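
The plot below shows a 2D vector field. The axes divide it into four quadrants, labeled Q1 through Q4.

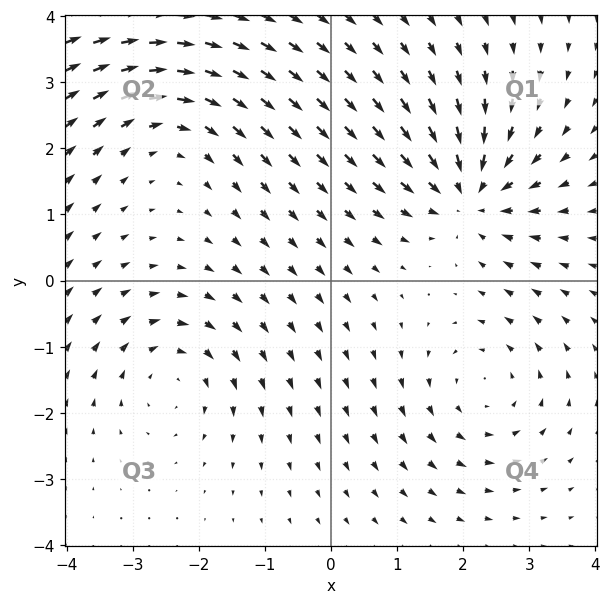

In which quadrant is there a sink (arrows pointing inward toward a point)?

The sink sits at approximately (2.1, 1.3), which lies in quadrant Q1. The divergence there is about -4, negative as expected for a sink.

Q1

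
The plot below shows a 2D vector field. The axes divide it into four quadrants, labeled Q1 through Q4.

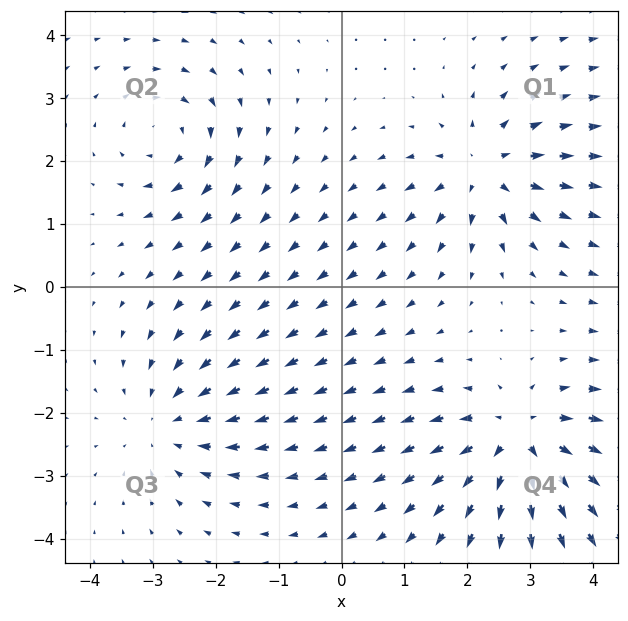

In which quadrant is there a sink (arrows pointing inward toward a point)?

Q3

The sink sits at approximately (-2.8, -2.2), which lies in quadrant Q3. The divergence there is about -4, negative as expected for a sink.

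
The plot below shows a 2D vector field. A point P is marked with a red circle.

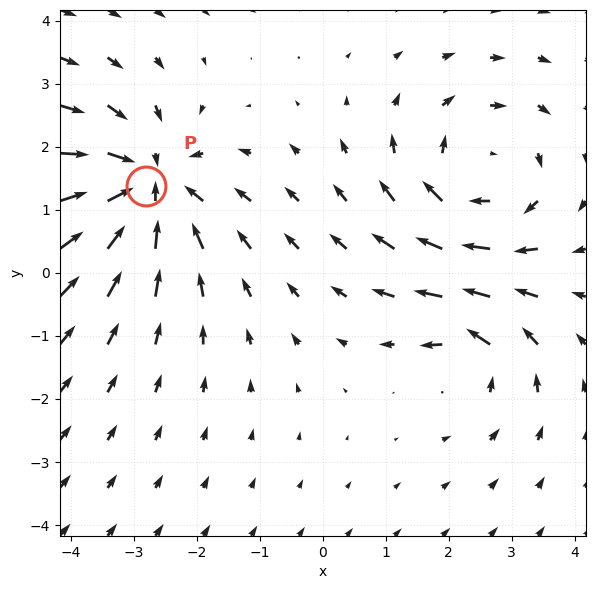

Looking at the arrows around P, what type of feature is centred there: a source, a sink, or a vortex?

At P (-2.8, 1.4) the arrows converge inward. Divergence about -5, curl ≈0 — negative divergence with near-zero curl is a sink.

sink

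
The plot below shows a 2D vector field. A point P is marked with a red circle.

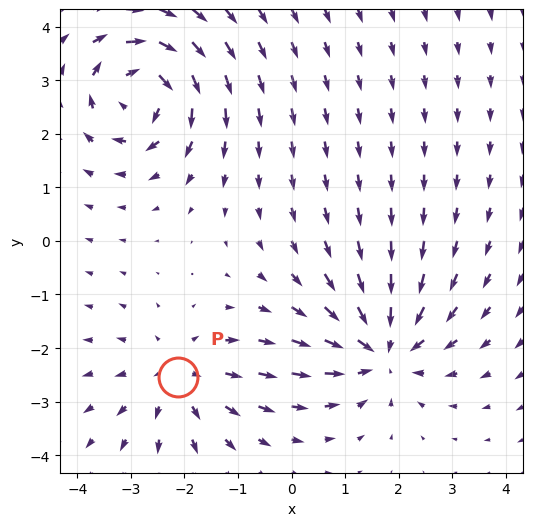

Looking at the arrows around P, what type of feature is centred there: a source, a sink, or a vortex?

At P (-2.1, -2.5) the arrows spread outward. Divergence about +3, curl ≈0 — positive divergence with near-zero curl is a source.

source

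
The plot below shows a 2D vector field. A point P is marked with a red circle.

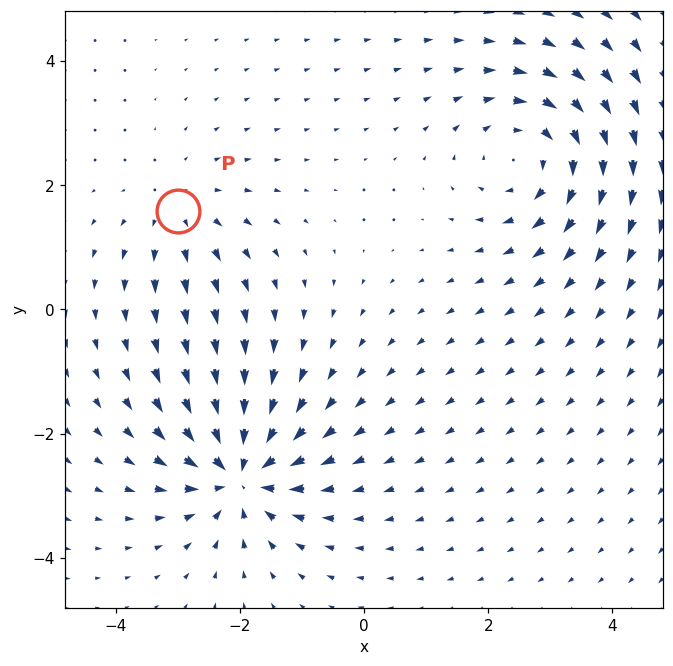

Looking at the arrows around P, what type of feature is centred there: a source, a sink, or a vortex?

At P (-3.0, 1.6) the arrows spread outward. Divergence about +2, curl ≈0 — positive divergence with near-zero curl is a source.

source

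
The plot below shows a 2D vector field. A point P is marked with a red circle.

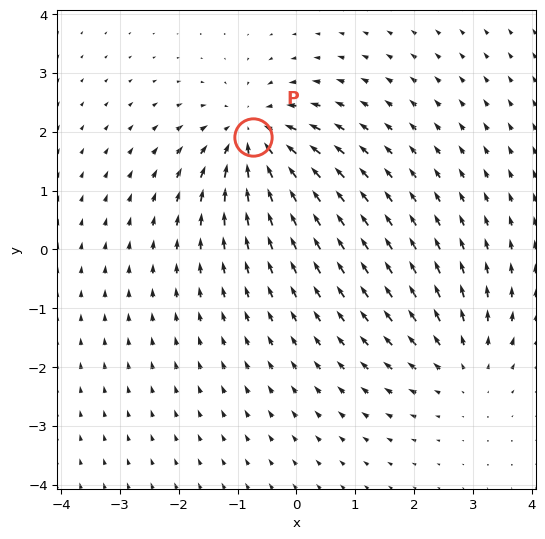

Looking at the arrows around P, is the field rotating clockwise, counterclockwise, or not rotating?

Near P at (-0.7, 1.9) the arrows show no circulation. The curl there is ≈0.

not rotating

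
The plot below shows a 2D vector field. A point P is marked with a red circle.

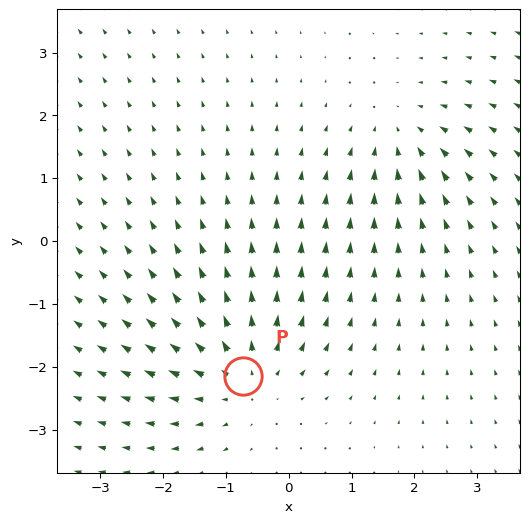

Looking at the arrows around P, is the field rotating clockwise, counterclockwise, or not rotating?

not rotating

Near P at (-0.7, -2.1) the arrows show no circulation. The curl there is ≈0.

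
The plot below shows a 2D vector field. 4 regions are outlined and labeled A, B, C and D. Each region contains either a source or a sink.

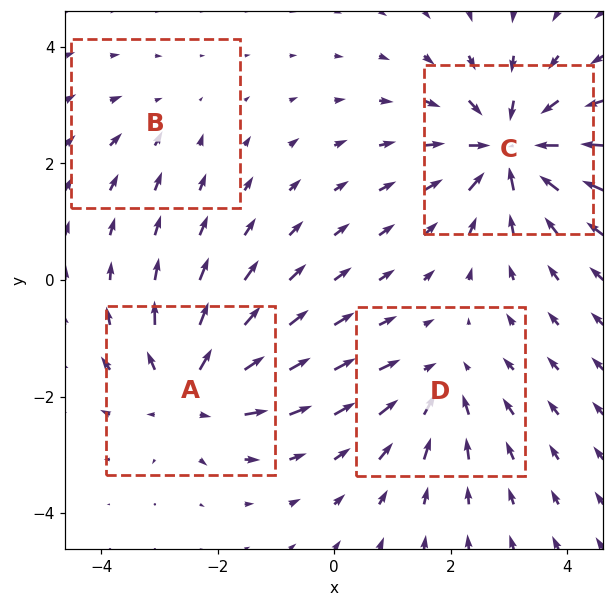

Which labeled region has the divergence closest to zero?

B

Divergence at each region's feature centre — A: about +5, B: about -2, C: about -7, D: about -4. Region B is closest to zero.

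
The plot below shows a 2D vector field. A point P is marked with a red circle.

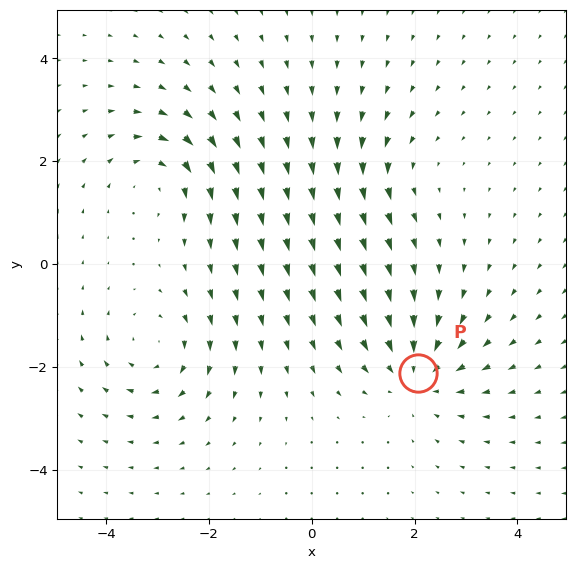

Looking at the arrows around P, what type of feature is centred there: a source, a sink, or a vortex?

sink

At P (2.1, -2.1) the arrows converge inward. Divergence about -5, curl ≈0 — negative divergence with near-zero curl is a sink.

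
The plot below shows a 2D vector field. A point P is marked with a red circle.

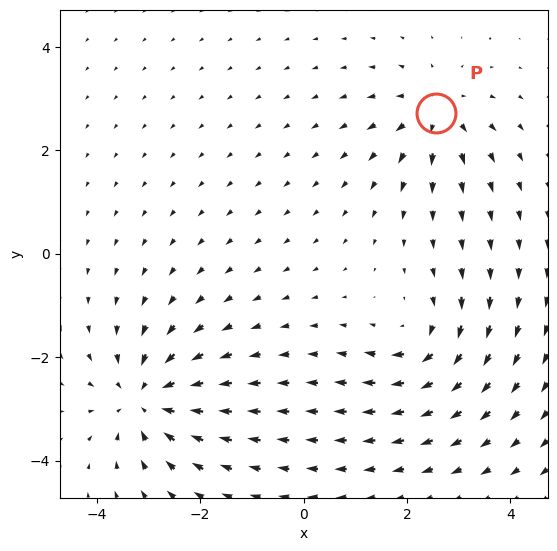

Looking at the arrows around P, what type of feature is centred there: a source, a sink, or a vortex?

source

At P (2.6, 2.7) the arrows spread outward. Divergence about +4, curl ≈0 — positive divergence with near-zero curl is a source.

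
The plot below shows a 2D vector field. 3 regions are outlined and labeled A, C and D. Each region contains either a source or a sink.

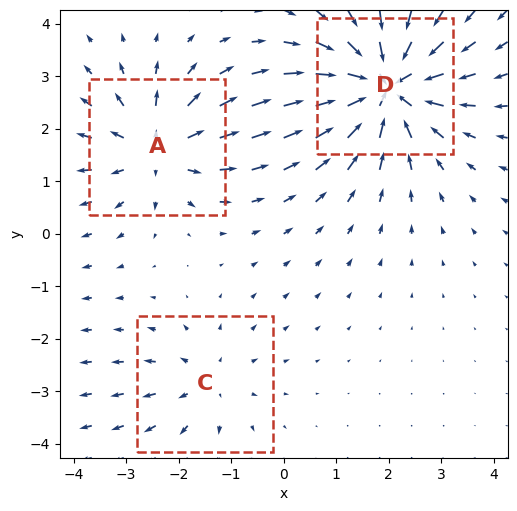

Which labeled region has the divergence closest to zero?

C

Divergence at each region's feature centre — A: about +4, C: about +2, D: about -6. Region C is closest to zero.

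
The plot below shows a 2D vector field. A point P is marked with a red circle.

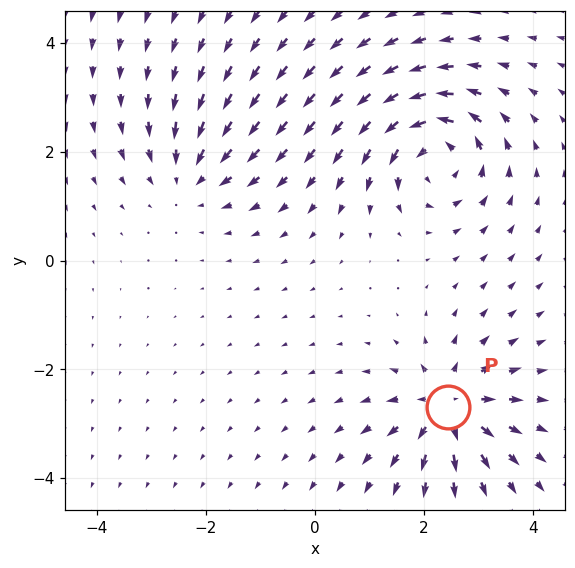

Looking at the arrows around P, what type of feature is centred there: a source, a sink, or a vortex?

source

At P (2.4, -2.7) the arrows spread outward. Divergence about +6, curl ≈0 — positive divergence with near-zero curl is a source.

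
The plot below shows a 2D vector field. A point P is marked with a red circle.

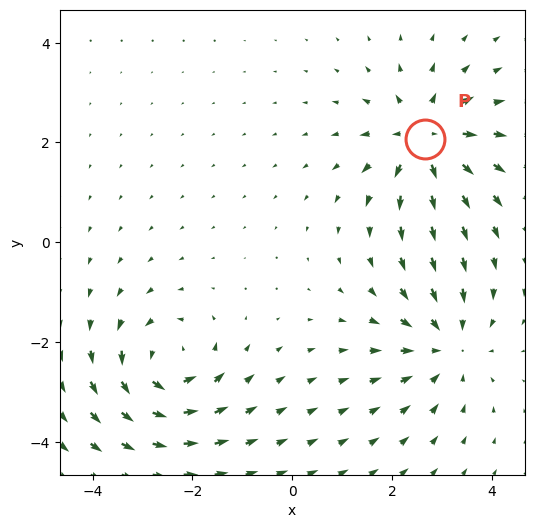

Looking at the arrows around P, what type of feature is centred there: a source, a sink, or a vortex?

source

At P (2.7, 2.1) the arrows spread outward. Divergence about +5, curl ≈0 — positive divergence with near-zero curl is a source.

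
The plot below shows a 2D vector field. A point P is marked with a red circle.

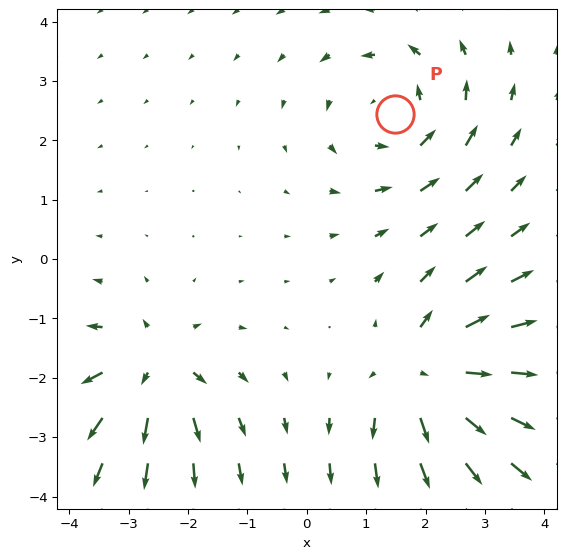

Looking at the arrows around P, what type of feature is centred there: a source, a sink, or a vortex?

At P (1.5, 2.4) the arrows circulate counterclockwise. Divergence ≈0, curl about +4 — near-zero divergence with nonzero curl is a vortex.

vortex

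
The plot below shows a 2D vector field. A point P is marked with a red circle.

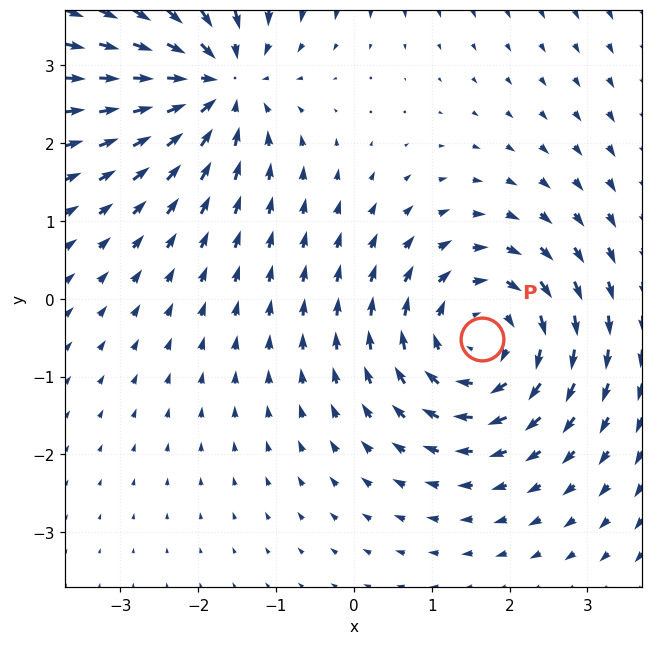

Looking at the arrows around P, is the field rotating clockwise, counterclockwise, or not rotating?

Near P at (1.6, -0.5) the arrows circulate clockwise. The curl (z-component) there is about -4; negative curl means clockwise rotation.

clockwise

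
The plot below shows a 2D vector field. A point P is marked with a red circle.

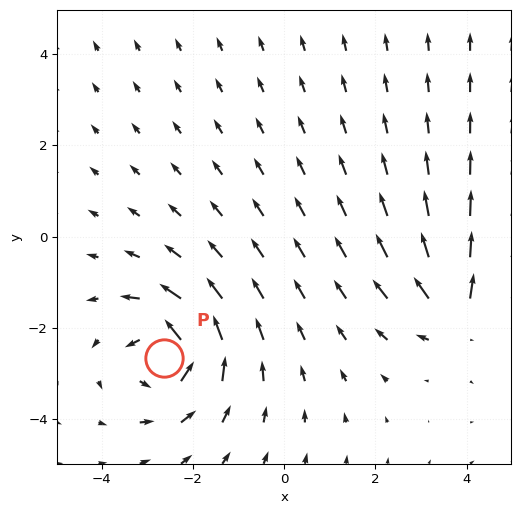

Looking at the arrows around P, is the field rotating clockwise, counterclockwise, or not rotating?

counterclockwise

Near P at (-2.6, -2.7) the arrows circulate counterclockwise. The curl (z-component) there is about +6; positive curl means counterclockwise rotation.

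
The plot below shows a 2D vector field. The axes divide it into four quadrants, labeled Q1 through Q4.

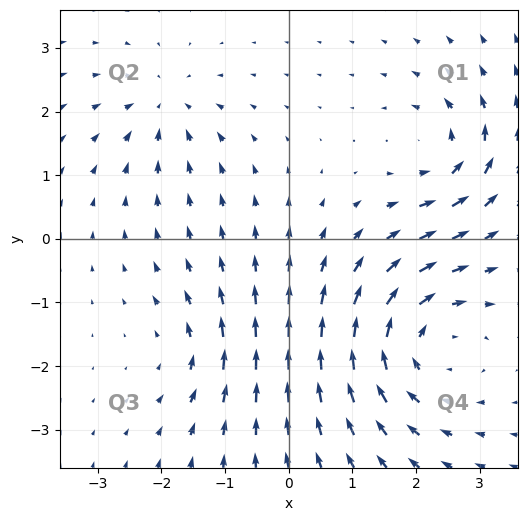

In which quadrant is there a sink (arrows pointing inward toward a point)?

The sink sits at approximately (-1.9, 2.1), which lies in quadrant Q2. The divergence there is about -4, negative as expected for a sink.

Q2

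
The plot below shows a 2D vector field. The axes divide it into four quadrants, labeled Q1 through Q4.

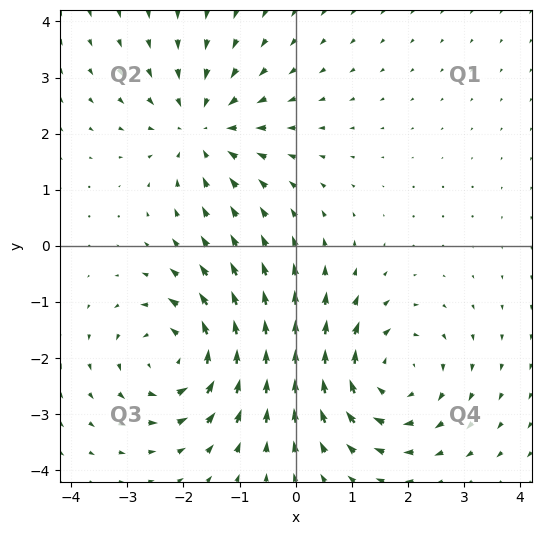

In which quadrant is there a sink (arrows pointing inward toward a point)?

Q2

The sink sits at approximately (-1.7, 2.1), which lies in quadrant Q2. The divergence there is about -4, negative as expected for a sink.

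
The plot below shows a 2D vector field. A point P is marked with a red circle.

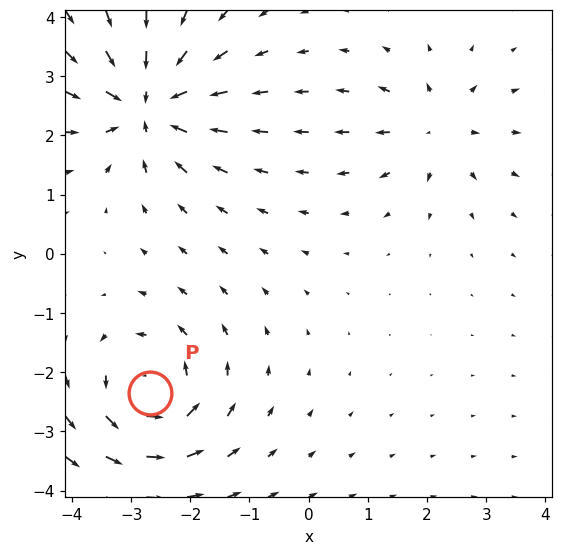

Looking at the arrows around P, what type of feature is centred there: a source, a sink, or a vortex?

At P (-2.7, -2.4) the arrows circulate counterclockwise. Divergence ≈0, curl about +5 — near-zero divergence with nonzero curl is a vortex.

vortex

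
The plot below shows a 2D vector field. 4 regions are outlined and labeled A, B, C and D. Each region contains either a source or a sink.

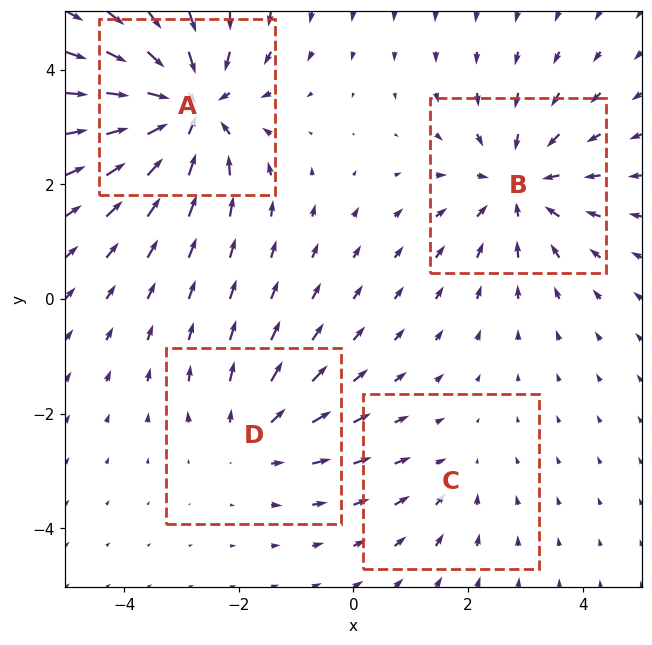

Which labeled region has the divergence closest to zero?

Divergence at each region's feature centre — A: about -6, B: about -4, C: about -2, D: about +3. Region C is closest to zero.

C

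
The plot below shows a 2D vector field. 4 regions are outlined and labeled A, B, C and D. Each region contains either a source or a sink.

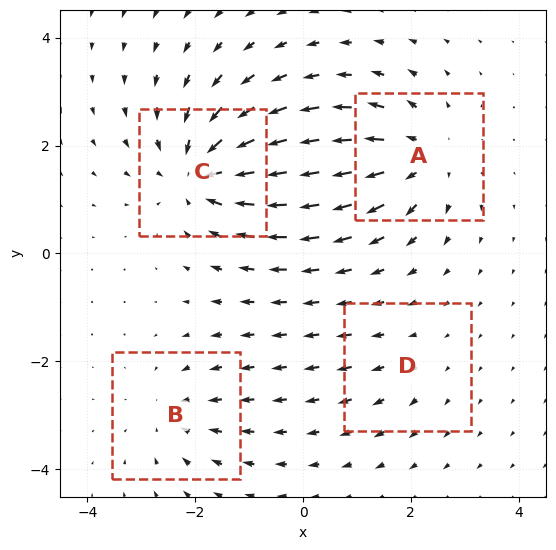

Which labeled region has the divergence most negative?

Divergence at each region's feature centre — A: about +5, B: about -3, C: about -6, D: about +2. Region C is most negative.

C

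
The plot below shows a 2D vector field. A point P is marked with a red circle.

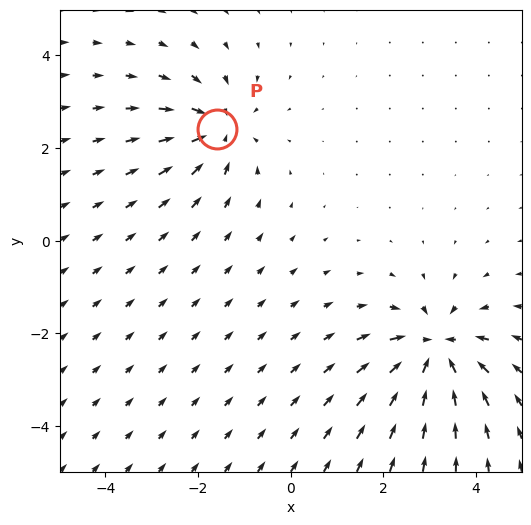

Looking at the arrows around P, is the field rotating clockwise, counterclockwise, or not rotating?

not rotating

Near P at (-1.6, 2.4) the arrows show no circulation. The curl there is ≈0.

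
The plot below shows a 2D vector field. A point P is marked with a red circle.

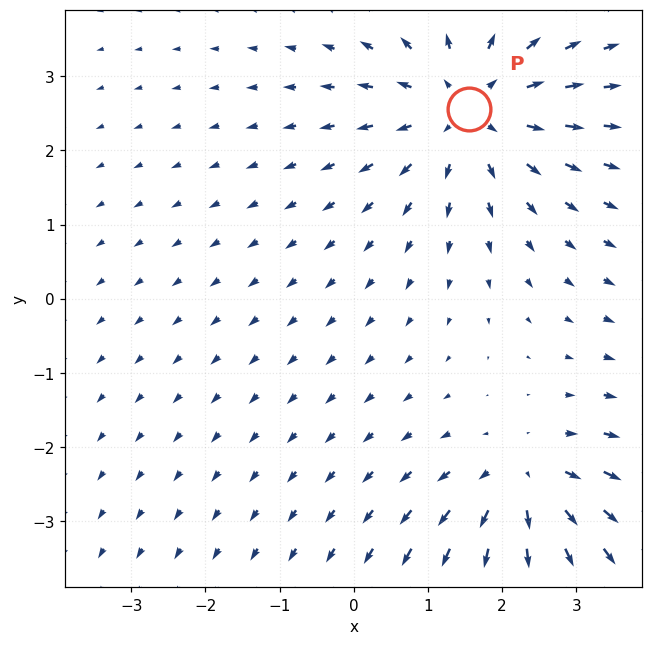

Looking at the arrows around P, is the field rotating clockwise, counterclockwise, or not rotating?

not rotating

Near P at (1.5, 2.6) the arrows show no circulation. The curl there is ≈0.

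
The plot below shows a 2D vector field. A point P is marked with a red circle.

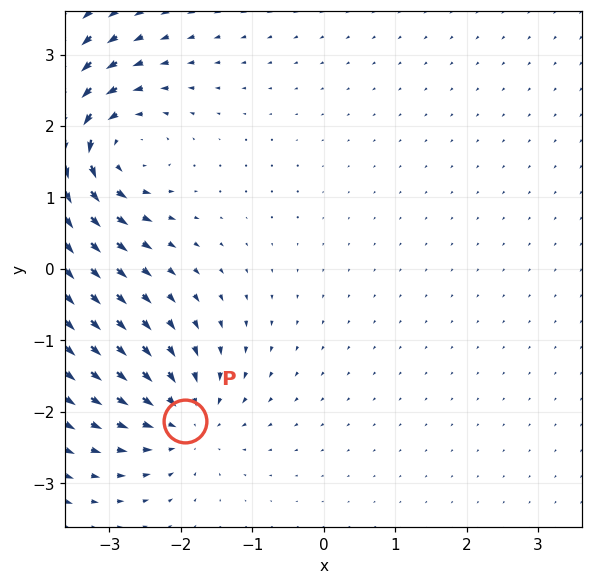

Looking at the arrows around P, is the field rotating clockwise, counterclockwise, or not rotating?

Near P at (-1.9, -2.1) the arrows show no circulation. The curl there is ≈0.

not rotating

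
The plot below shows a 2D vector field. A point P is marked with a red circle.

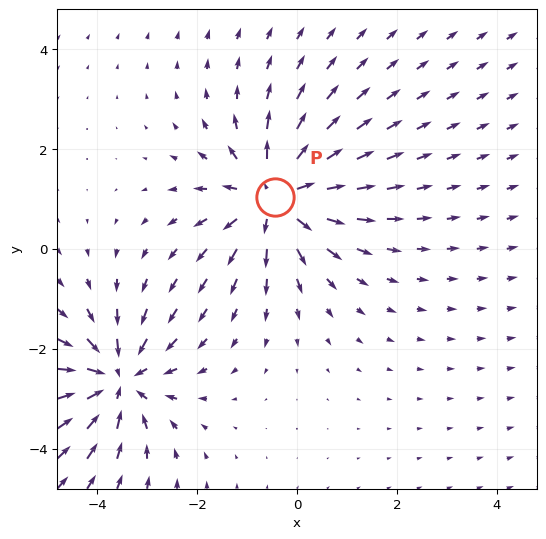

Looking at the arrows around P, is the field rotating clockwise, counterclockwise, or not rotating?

Near P at (-0.4, 1.0) the arrows show no circulation. The curl there is ≈0.

not rotating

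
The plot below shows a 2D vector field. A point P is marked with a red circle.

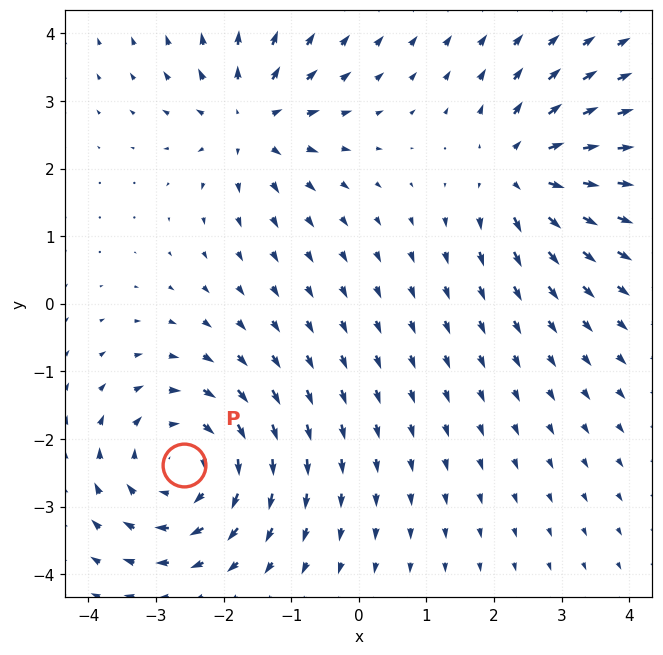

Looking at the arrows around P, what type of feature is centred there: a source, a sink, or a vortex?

vortex

At P (-2.6, -2.4) the arrows circulate clockwise. Divergence ≈0, curl about -4 — near-zero divergence with nonzero curl is a vortex.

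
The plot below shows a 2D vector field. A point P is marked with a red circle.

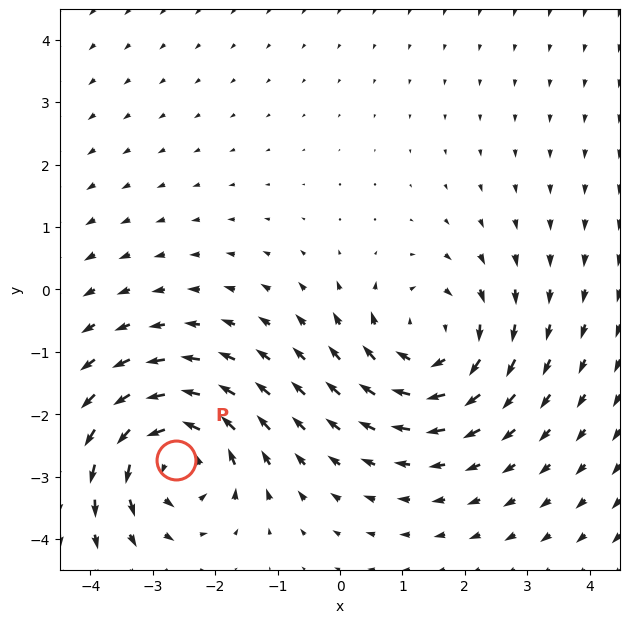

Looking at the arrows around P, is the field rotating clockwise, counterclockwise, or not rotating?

counterclockwise

Near P at (-2.6, -2.7) the arrows circulate counterclockwise. The curl (z-component) there is about +5; positive curl means counterclockwise rotation.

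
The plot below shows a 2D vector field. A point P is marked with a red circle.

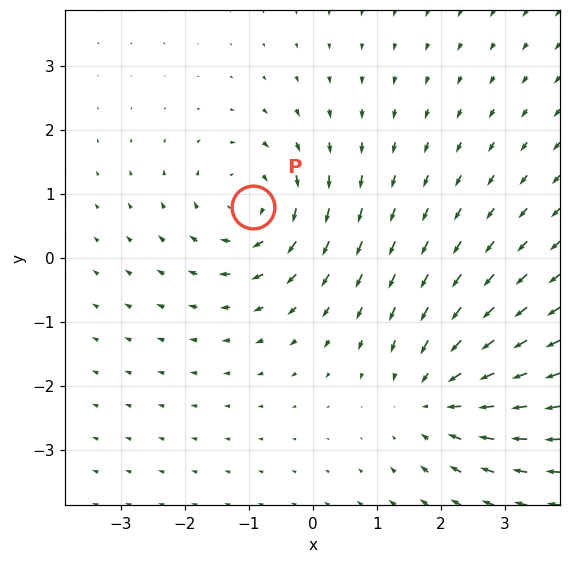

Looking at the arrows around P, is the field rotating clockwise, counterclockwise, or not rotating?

clockwise

Near P at (-0.9, 0.8) the arrows circulate clockwise. The curl (z-component) there is about -4; negative curl means clockwise rotation.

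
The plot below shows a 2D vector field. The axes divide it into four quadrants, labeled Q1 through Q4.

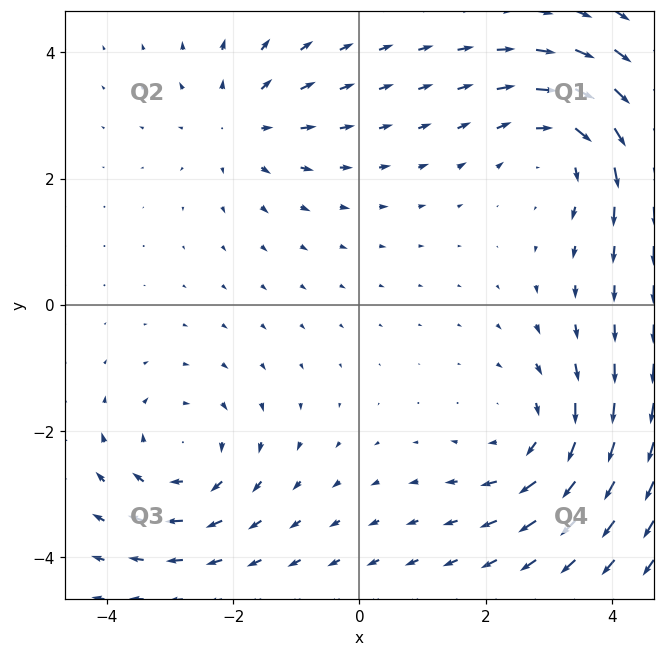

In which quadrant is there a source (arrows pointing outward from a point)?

Q2

The source sits at approximately (-1.9, 2.9), which lies in quadrant Q2. The divergence there is about +3, positive as expected for a source.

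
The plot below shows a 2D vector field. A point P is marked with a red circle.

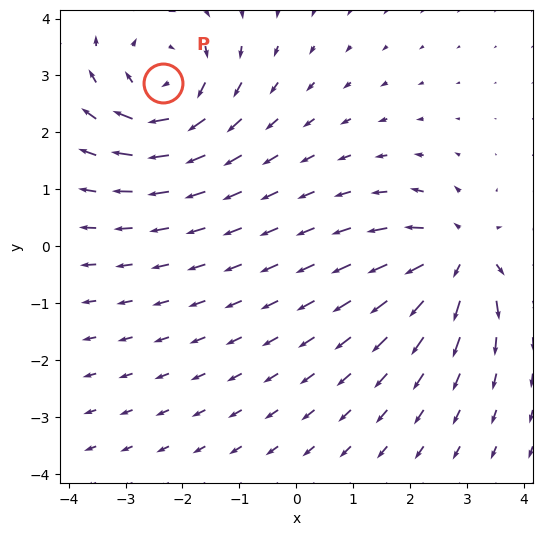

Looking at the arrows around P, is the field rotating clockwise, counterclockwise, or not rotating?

clockwise

Near P at (-2.3, 2.9) the arrows circulate clockwise. The curl (z-component) there is about -5; negative curl means clockwise rotation.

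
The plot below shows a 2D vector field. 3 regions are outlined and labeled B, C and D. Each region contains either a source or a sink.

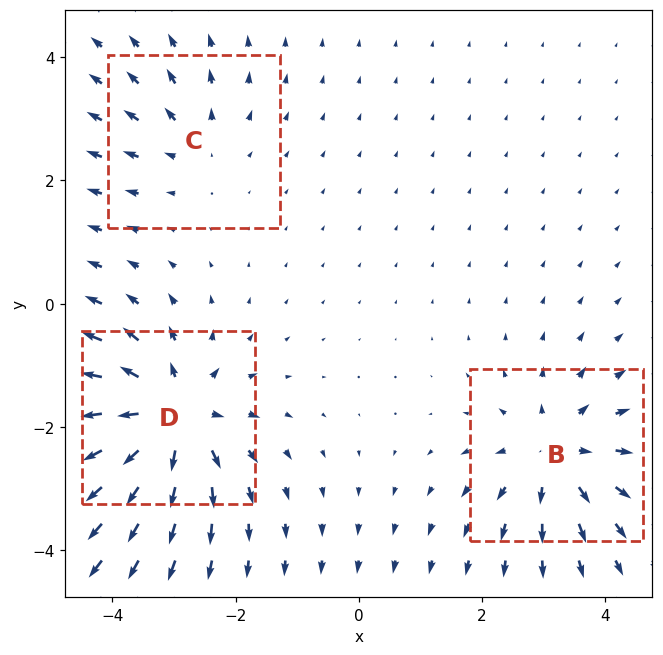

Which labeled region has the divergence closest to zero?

C

Divergence at each region's feature centre — B: about +4, C: about +2, D: about +6. Region C is closest to zero.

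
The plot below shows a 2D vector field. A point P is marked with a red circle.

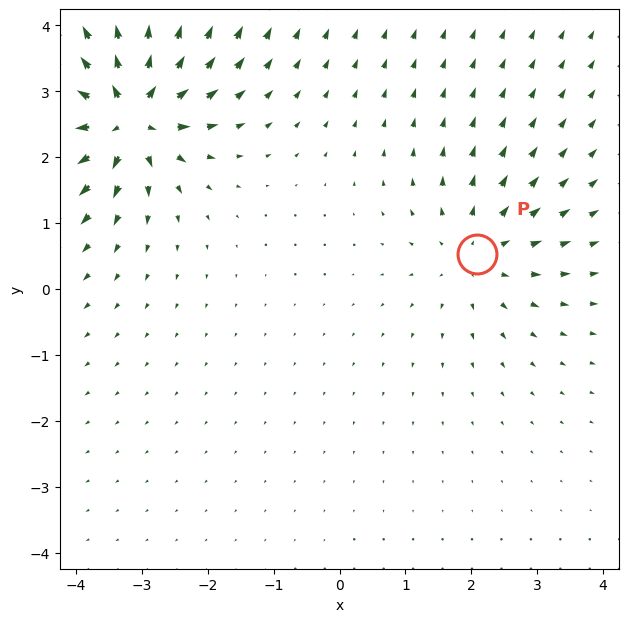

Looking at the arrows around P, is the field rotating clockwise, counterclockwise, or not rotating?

Near P at (2.1, 0.5) the arrows show no circulation. The curl there is ≈0.

not rotating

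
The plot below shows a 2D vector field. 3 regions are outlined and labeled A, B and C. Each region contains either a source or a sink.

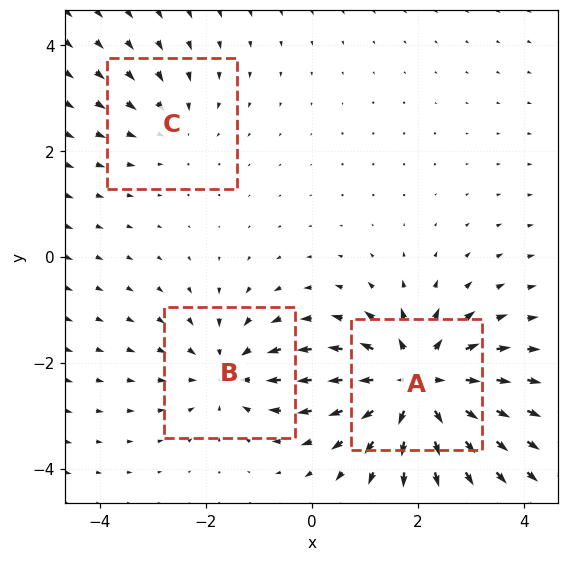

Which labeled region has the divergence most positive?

Divergence at each region's feature centre — A: about +5, B: about -3, C: about -2. Region A is most positive.

A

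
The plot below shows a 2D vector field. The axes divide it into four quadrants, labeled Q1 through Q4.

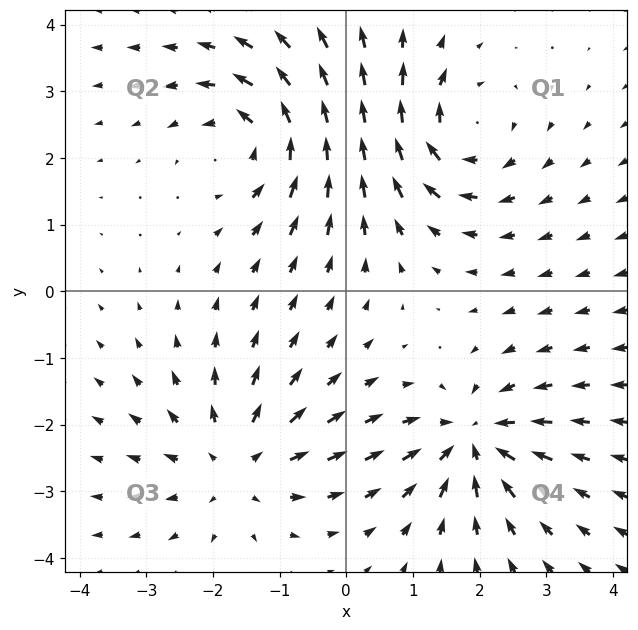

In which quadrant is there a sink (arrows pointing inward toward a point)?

Q4

The sink sits at approximately (1.9, -2.2), which lies in quadrant Q4. The divergence there is about -5, negative as expected for a sink.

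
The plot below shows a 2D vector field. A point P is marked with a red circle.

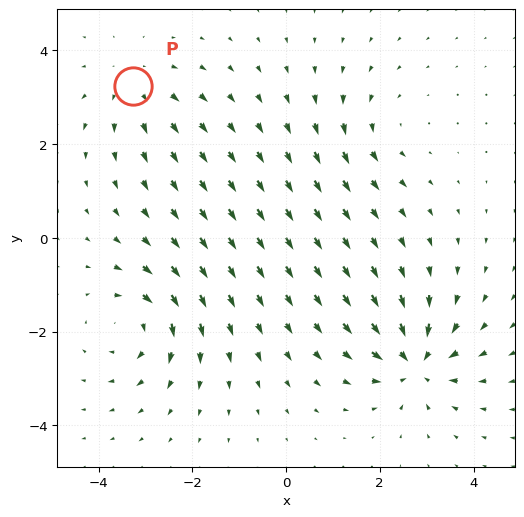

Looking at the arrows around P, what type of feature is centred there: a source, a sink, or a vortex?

At P (-3.3, 3.2) the arrows spread outward. Divergence about +3, curl ≈0 — positive divergence with near-zero curl is a source.

source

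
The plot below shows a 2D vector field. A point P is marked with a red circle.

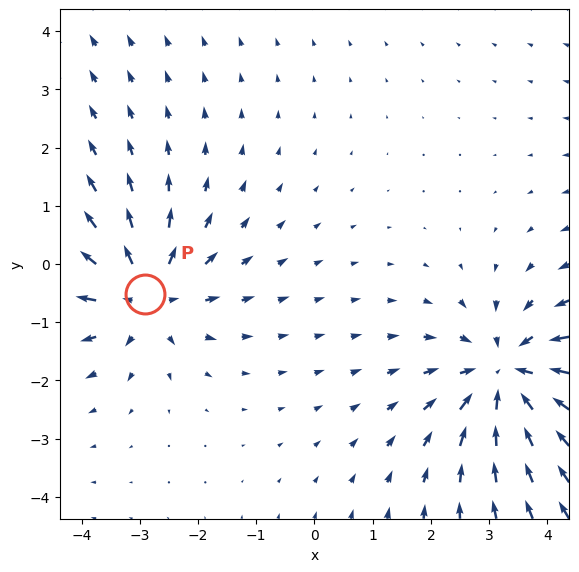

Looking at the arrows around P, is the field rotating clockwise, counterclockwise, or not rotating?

not rotating

Near P at (-2.9, -0.5) the arrows show no circulation. The curl there is ≈0.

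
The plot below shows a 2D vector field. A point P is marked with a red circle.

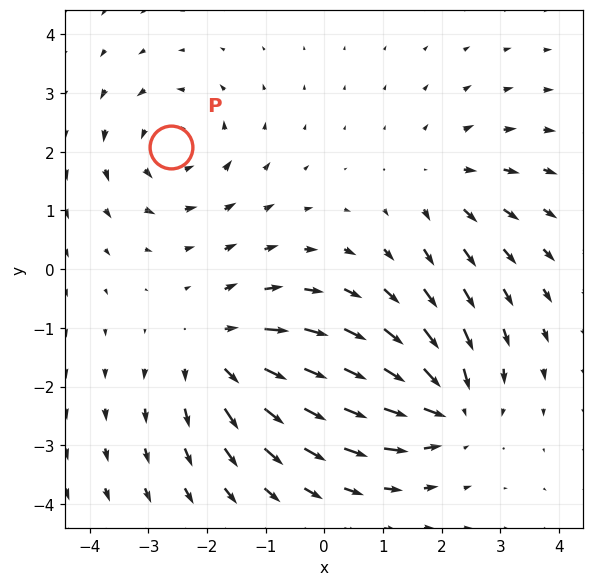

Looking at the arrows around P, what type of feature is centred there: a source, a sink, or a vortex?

At P (-2.6, 2.1) the arrows circulate counterclockwise. Divergence ≈0, curl about +4 — near-zero divergence with nonzero curl is a vortex.

vortex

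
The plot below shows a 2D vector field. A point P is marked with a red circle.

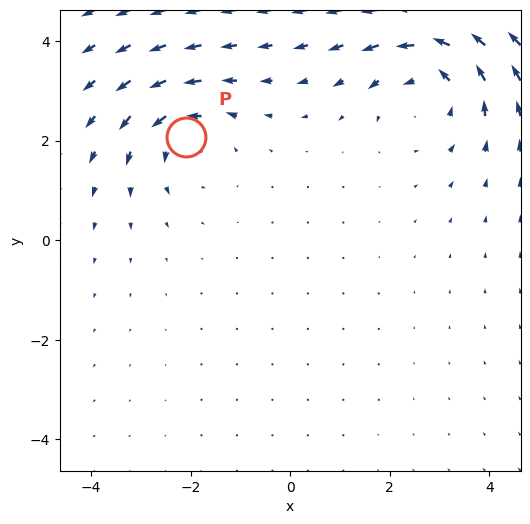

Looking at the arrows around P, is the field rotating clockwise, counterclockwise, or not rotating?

Near P at (-2.1, 2.1) the arrows circulate counterclockwise. The curl (z-component) there is about +3; positive curl means counterclockwise rotation.

counterclockwise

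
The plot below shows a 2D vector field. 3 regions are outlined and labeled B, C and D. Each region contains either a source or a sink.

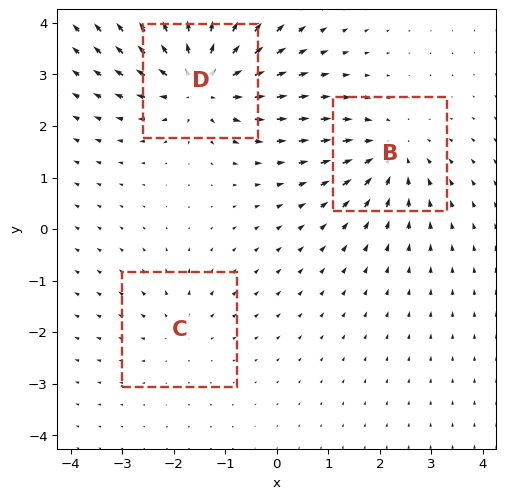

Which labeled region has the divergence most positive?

Divergence at each region's feature centre — B: about -3, C: about +2, D: about +5. Region D is most positive.

D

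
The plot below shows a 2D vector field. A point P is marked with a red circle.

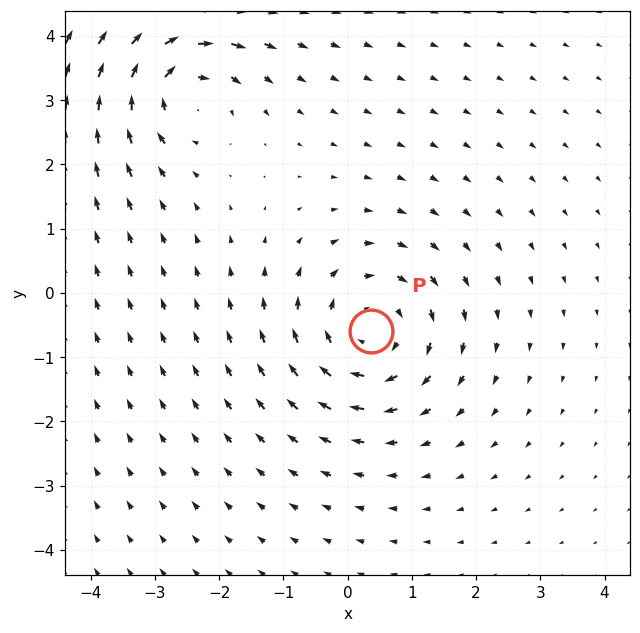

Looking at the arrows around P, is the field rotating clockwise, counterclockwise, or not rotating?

clockwise

Near P at (0.4, -0.6) the arrows circulate clockwise. The curl (z-component) there is about -4; negative curl means clockwise rotation.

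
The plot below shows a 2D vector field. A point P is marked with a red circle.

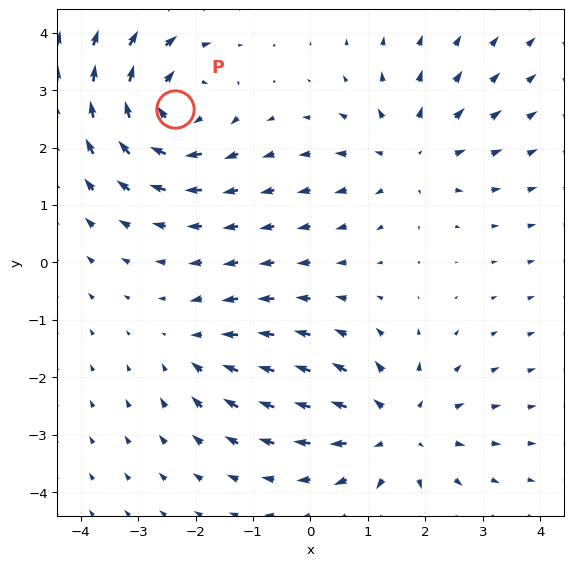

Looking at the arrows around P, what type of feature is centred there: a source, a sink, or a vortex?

At P (-2.3, 2.7) the arrows circulate clockwise. Divergence ≈0, curl about -6 — near-zero divergence with nonzero curl is a vortex.

vortex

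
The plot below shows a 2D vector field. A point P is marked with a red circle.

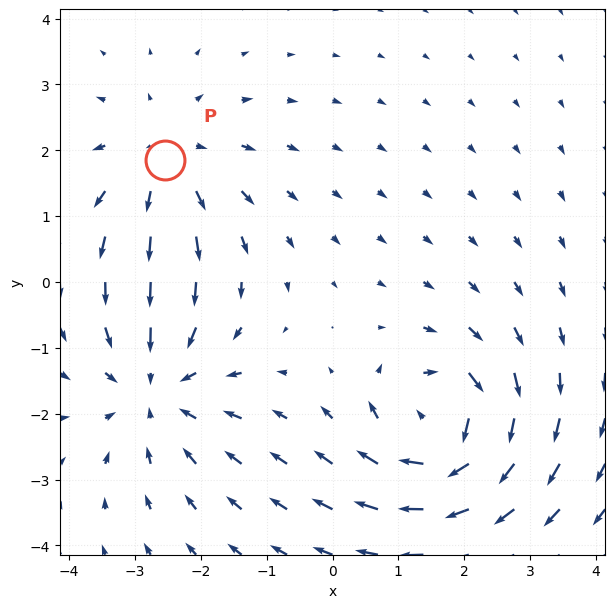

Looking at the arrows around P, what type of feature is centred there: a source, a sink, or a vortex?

At P (-2.5, 1.9) the arrows spread outward. Divergence about +3, curl ≈0 — positive divergence with near-zero curl is a source.

source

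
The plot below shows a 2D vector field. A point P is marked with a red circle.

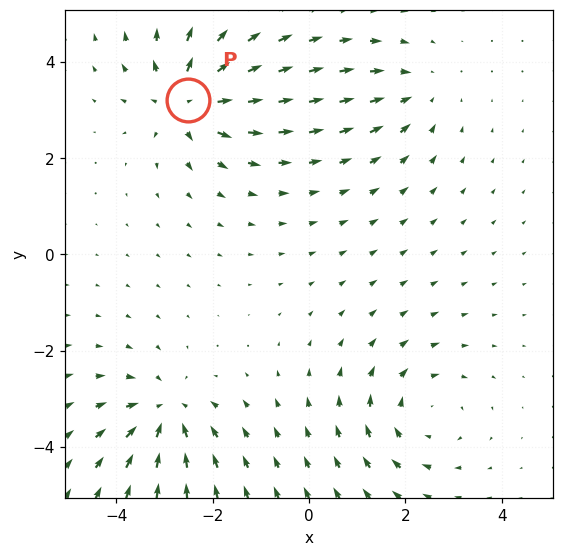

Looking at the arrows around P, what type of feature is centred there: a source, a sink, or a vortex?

At P (-2.5, 3.2) the arrows spread outward. Divergence about +5, curl ≈0 — positive divergence with near-zero curl is a source.

source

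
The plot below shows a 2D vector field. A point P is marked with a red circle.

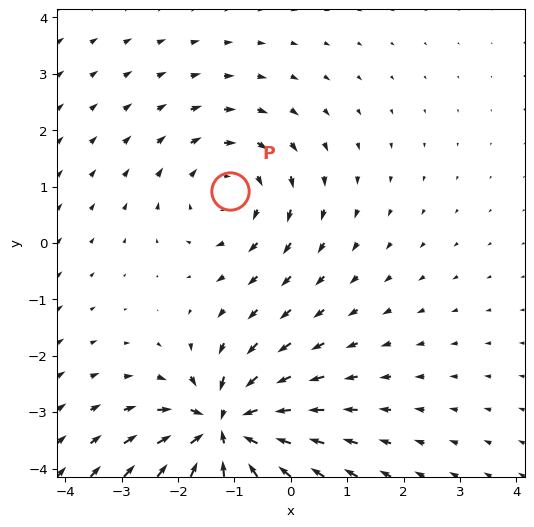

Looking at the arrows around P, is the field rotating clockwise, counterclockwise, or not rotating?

Near P at (-1.1, 0.9) the arrows circulate clockwise. The curl (z-component) there is about -3; negative curl means clockwise rotation.

clockwise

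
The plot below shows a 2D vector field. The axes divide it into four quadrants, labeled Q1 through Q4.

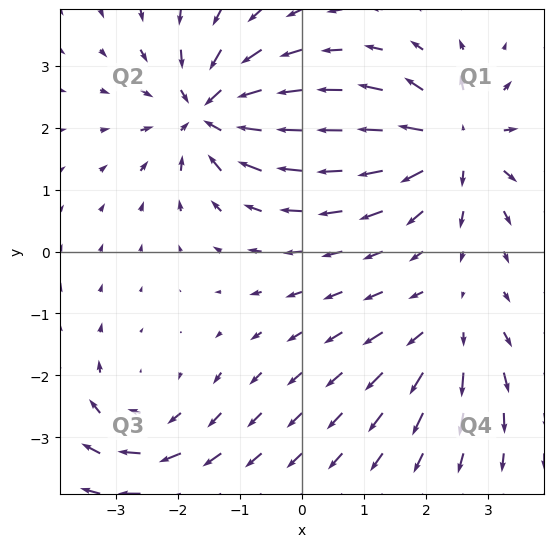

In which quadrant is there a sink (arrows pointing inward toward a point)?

Q2

The sink sits at approximately (-1.5, 2.3), which lies in quadrant Q2. The divergence there is about -7, negative as expected for a sink.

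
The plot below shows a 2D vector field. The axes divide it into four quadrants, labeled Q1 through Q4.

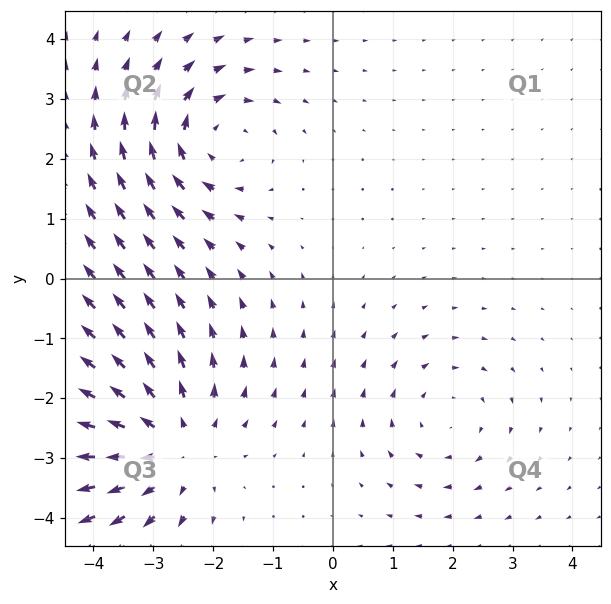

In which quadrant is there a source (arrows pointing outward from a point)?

Q3

The source sits at approximately (-2.7, -2.8), which lies in quadrant Q3. The divergence there is about +4, positive as expected for a source.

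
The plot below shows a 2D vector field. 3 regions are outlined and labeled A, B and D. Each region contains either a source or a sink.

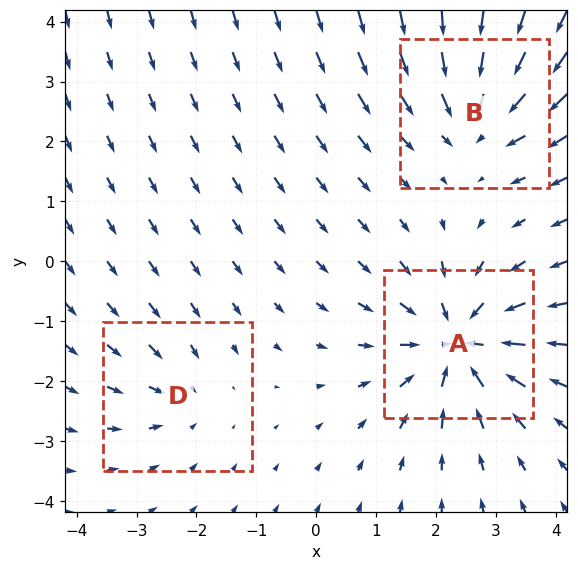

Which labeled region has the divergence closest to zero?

Divergence at each region's feature centre — A: about -5, B: about -4, D: about -2. Region D is closest to zero.

D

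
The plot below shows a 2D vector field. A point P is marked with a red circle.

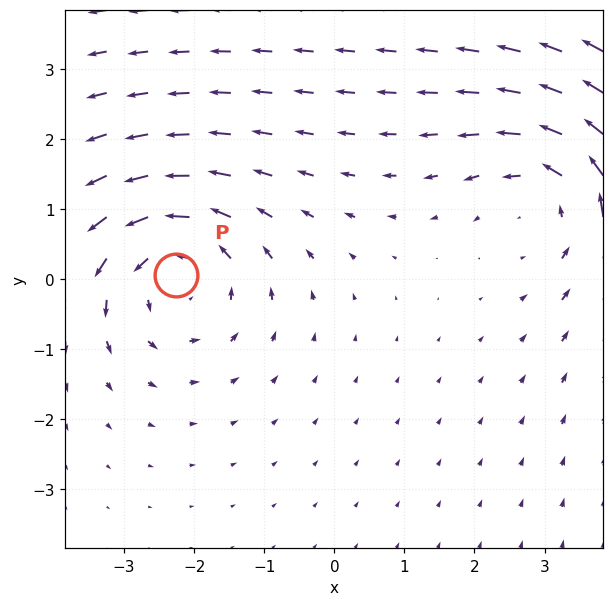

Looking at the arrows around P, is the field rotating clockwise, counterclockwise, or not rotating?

Near P at (-2.3, 0.1) the arrows circulate counterclockwise. The curl (z-component) there is about +4; positive curl means counterclockwise rotation.

counterclockwise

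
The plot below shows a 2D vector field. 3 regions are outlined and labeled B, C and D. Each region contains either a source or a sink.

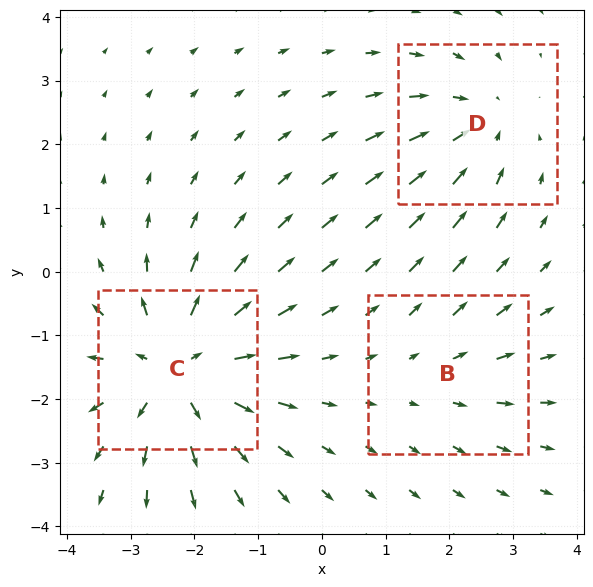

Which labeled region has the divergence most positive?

C

Divergence at each region's feature centre — B: about +2, C: about +5, D: about -3. Region C is most positive.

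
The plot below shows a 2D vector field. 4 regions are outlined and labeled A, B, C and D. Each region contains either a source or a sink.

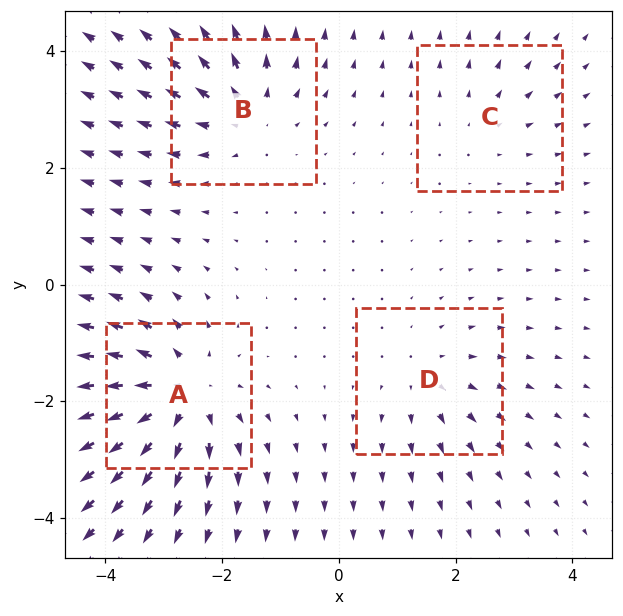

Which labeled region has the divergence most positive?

Divergence at each region's feature centre — A: about +7, B: about +5, C: about +2, D: about +3. Region A is most positive.

A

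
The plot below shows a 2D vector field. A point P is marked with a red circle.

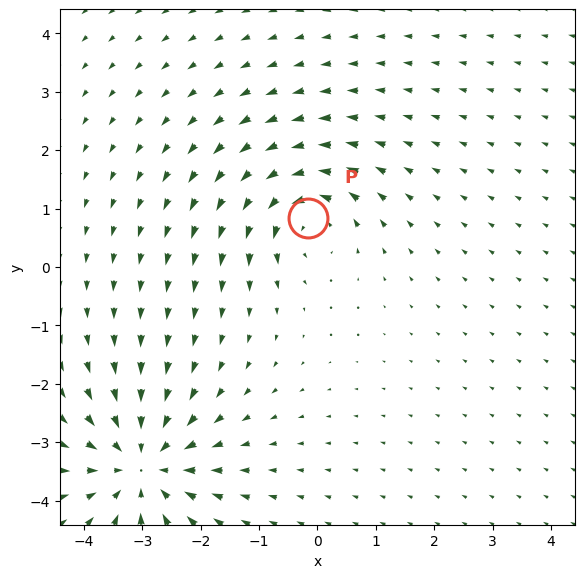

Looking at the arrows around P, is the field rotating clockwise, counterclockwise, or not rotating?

counterclockwise

Near P at (-0.2, 0.8) the arrows circulate counterclockwise. The curl (z-component) there is about +4; positive curl means counterclockwise rotation.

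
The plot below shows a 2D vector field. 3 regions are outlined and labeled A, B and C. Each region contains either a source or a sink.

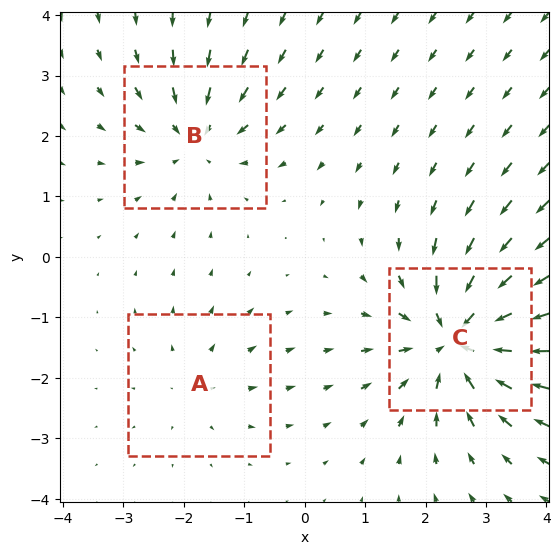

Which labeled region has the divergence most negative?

Divergence at each region's feature centre — A: about +2, B: about -3, C: about -6. Region C is most negative.

C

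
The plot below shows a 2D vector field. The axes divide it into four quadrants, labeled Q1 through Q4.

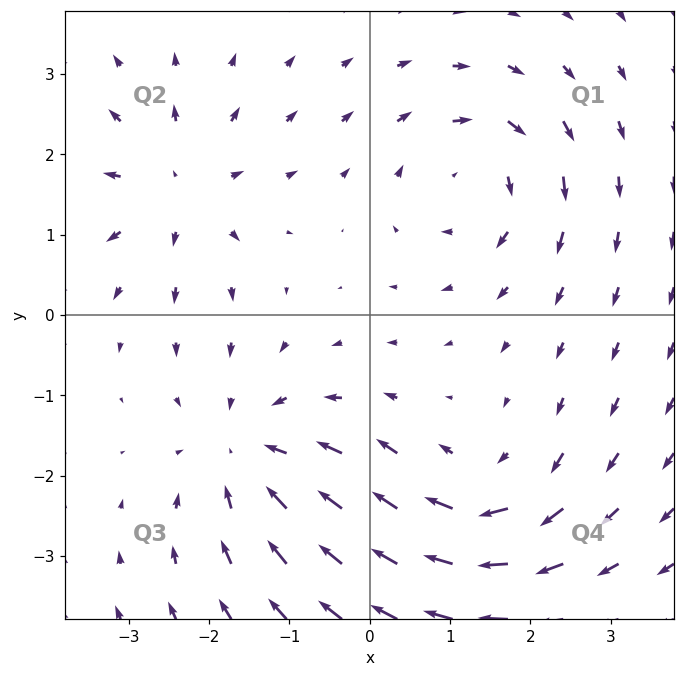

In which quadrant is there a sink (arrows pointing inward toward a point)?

Q3

The sink sits at approximately (-1.5, -1.7), which lies in quadrant Q3. The divergence there is about -4, negative as expected for a sink.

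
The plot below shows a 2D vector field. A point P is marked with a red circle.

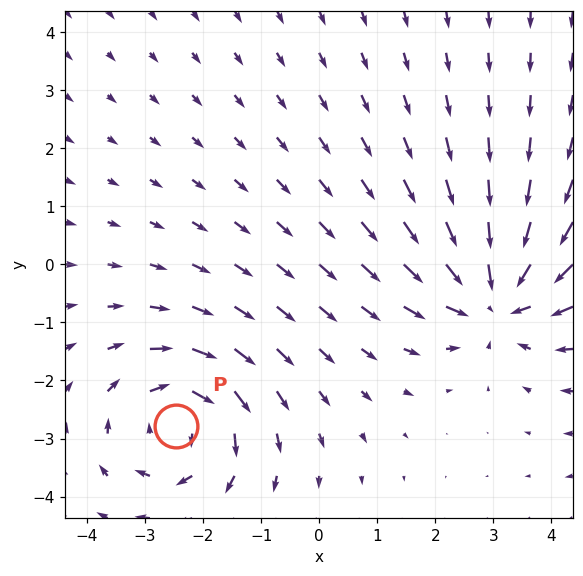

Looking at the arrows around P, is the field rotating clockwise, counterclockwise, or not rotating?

clockwise

Near P at (-2.5, -2.8) the arrows circulate clockwise. The curl (z-component) there is about -4; negative curl means clockwise rotation.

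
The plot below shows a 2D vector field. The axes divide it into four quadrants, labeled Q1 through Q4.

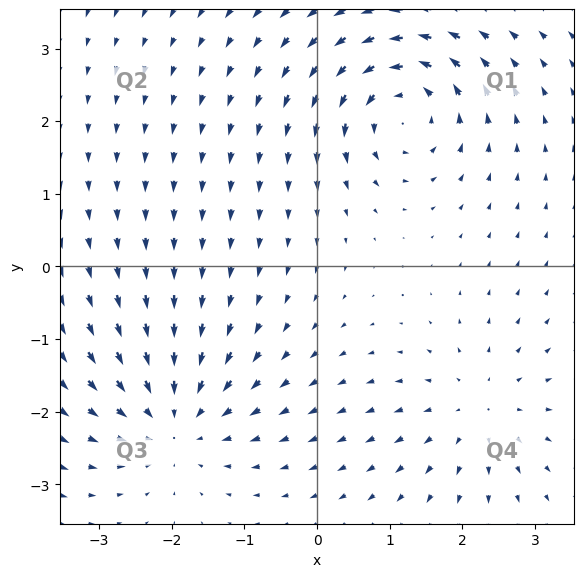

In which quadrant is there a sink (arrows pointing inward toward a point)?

Q3

The sink sits at approximately (-2.0, -2.1), which lies in quadrant Q3. The divergence there is about -5, negative as expected for a sink.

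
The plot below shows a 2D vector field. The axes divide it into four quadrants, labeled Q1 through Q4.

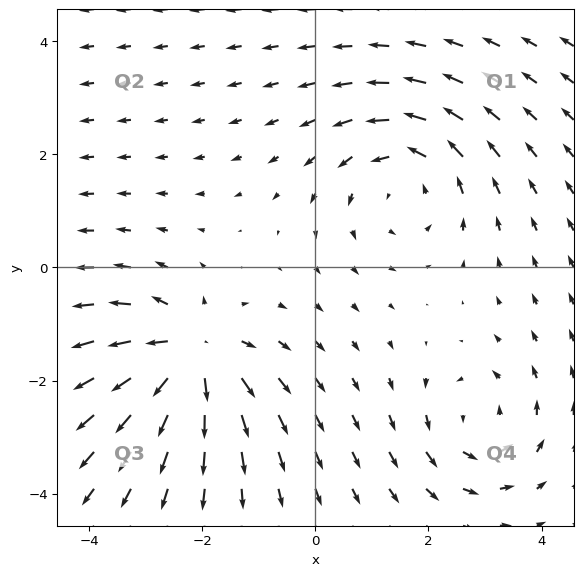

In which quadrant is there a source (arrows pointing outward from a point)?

The source sits at approximately (-2.2, -1.5), which lies in quadrant Q3. The divergence there is about +6, positive as expected for a source.

Q3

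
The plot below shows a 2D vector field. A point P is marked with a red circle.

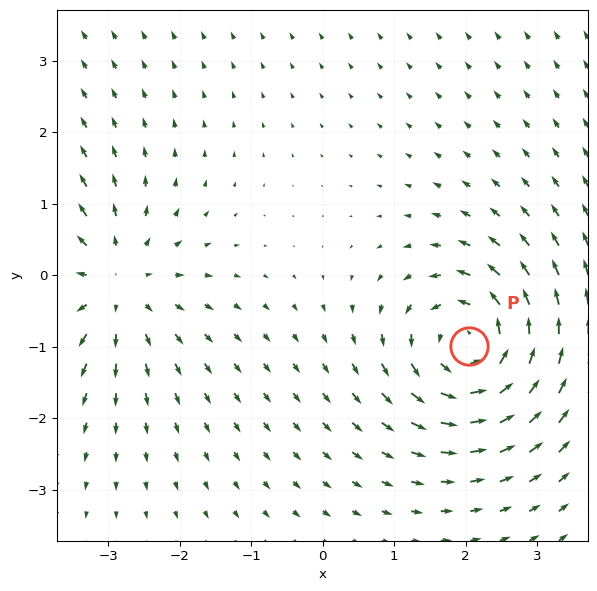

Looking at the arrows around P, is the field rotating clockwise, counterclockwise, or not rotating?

counterclockwise

Near P at (2.1, -1.0) the arrows circulate counterclockwise. The curl (z-component) there is about +4; positive curl means counterclockwise rotation.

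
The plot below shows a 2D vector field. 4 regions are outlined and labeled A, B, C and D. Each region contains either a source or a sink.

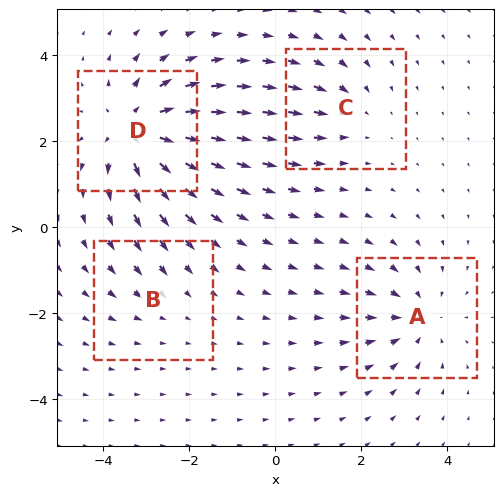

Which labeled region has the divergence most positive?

D

Divergence at each region's feature centre — A: about -4, B: about -2, C: about -3, D: about +6. Region D is most positive.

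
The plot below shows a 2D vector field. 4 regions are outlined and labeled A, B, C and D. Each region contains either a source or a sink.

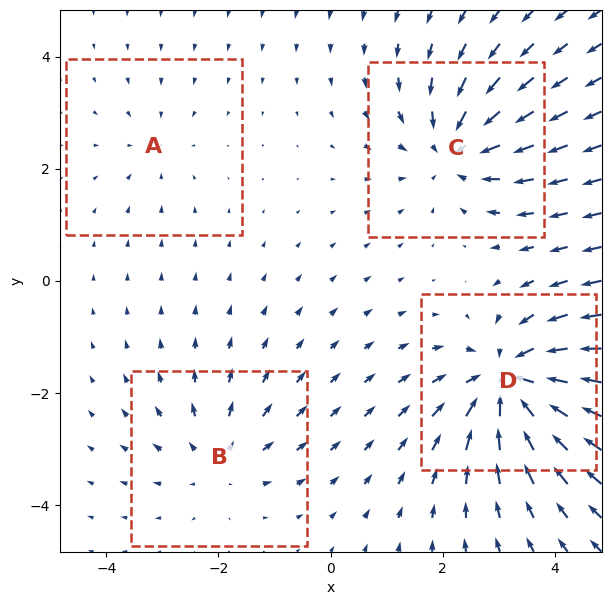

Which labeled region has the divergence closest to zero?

A

Divergence at each region's feature centre — A: about -2, B: about +4, C: about -5, D: about -7. Region A is closest to zero.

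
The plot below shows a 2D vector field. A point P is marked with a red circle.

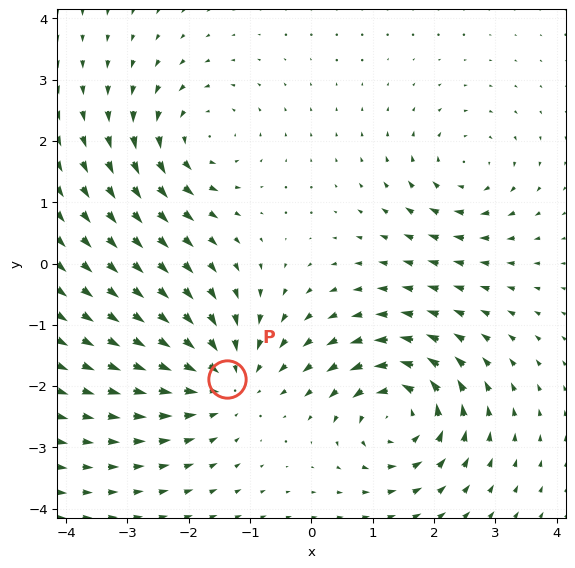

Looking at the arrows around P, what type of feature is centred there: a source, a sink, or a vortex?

At P (-1.4, -1.9) the arrows converge inward. Divergence about -4, curl ≈0 — negative divergence with near-zero curl is a sink.

sink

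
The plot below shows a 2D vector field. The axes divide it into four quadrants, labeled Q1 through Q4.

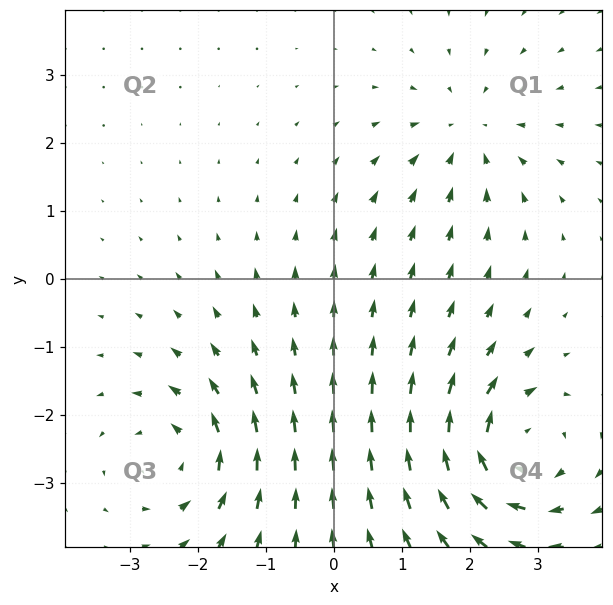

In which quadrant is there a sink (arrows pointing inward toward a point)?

The sink sits at approximately (2.0, 2.1), which lies in quadrant Q1. The divergence there is about -3, negative as expected for a sink.

Q1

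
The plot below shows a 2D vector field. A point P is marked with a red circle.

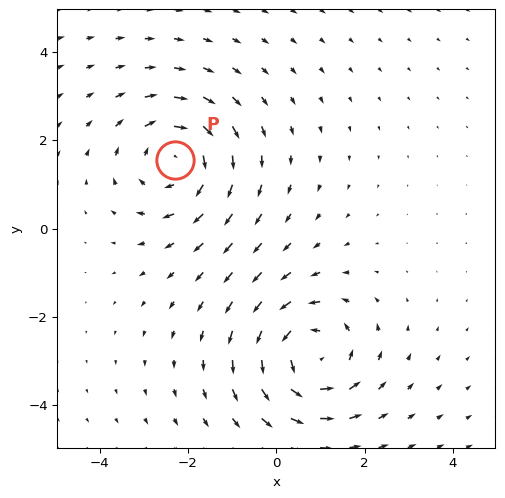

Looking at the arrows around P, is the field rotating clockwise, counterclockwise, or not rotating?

clockwise

Near P at (-2.3, 1.6) the arrows circulate clockwise. The curl (z-component) there is about -3; negative curl means clockwise rotation.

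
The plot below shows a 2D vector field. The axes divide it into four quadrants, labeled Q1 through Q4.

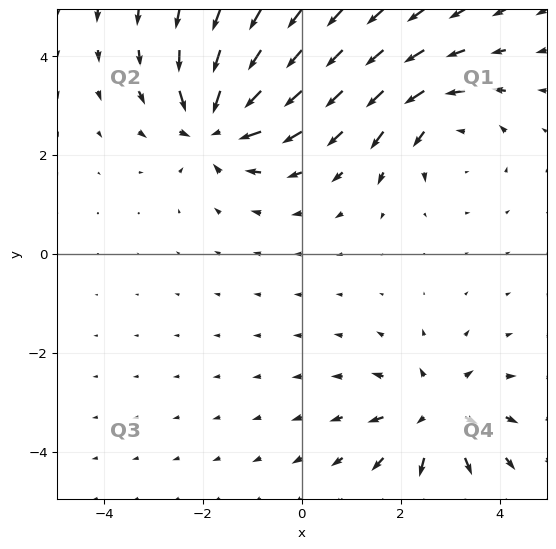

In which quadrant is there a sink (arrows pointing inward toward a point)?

The sink sits at approximately (-1.7, 2.6), which lies in quadrant Q2. The divergence there is about -6, negative as expected for a sink.

Q2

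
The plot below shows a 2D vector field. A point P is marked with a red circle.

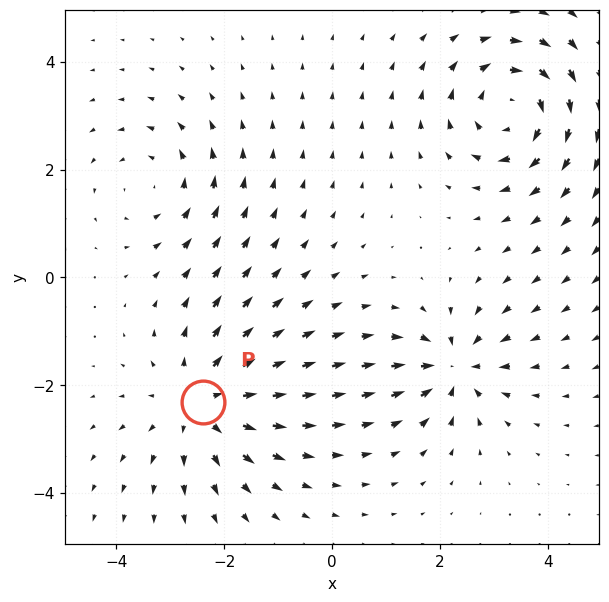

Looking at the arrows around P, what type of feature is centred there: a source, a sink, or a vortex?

source

At P (-2.4, -2.3) the arrows spread outward. Divergence about +4, curl ≈0 — positive divergence with near-zero curl is a source.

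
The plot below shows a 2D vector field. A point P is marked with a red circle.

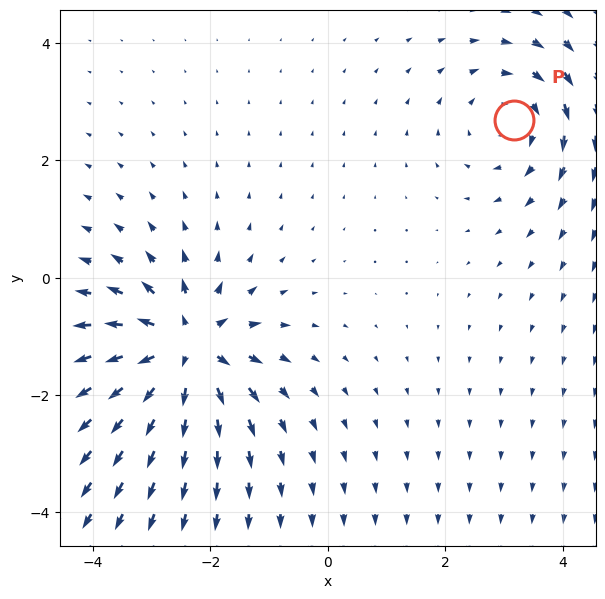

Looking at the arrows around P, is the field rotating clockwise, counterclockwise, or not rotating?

Near P at (3.2, 2.7) the arrows circulate clockwise. The curl (z-component) there is about -3; negative curl means clockwise rotation.

clockwise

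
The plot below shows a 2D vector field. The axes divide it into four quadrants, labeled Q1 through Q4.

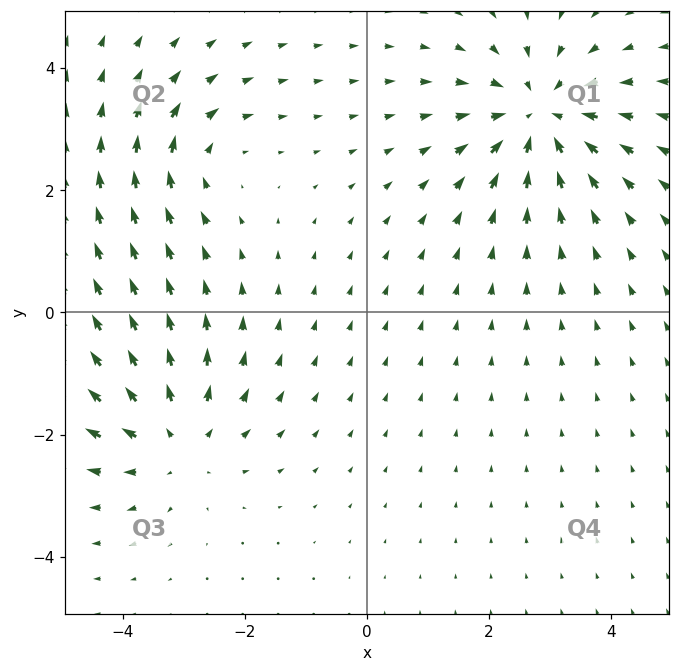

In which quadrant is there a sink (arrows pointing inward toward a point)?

The sink sits at approximately (2.8, 3.2), which lies in quadrant Q1. The divergence there is about -5, negative as expected for a sink.

Q1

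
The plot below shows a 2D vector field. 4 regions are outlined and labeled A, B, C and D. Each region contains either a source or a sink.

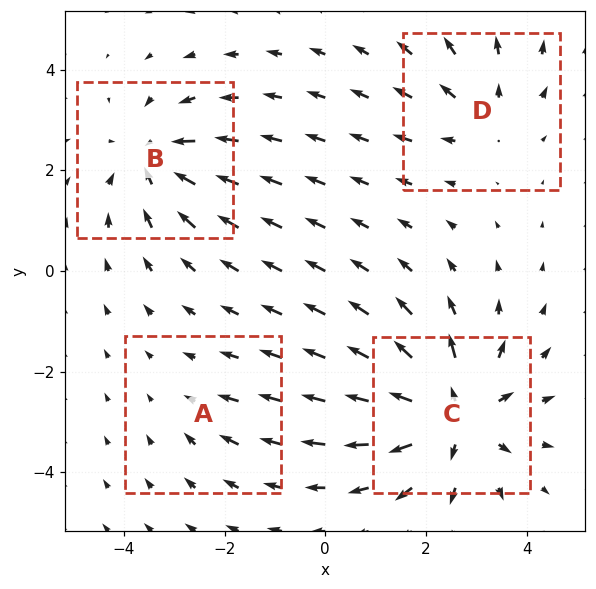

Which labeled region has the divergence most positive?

C

Divergence at each region's feature centre — A: about -2, B: about -4, C: about +6, D: about +3. Region C is most positive.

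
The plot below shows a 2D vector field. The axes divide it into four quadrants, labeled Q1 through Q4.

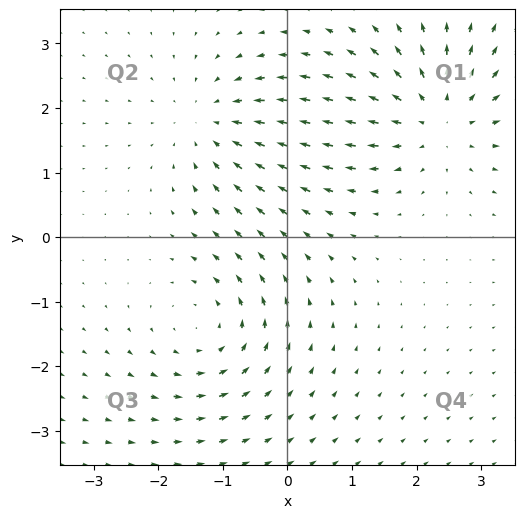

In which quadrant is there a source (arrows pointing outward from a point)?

The source sits at approximately (2.3, 1.9), which lies in quadrant Q1. The divergence there is about +4, positive as expected for a source.

Q1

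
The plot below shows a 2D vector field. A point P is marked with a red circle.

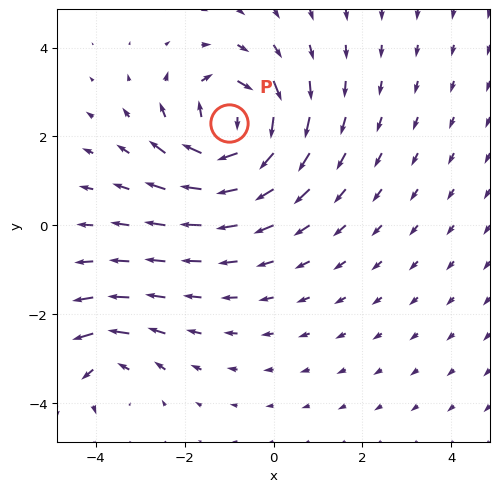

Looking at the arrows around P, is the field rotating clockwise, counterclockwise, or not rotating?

Near P at (-1.0, 2.3) the arrows circulate clockwise. The curl (z-component) there is about -6; negative curl means clockwise rotation.

clockwise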